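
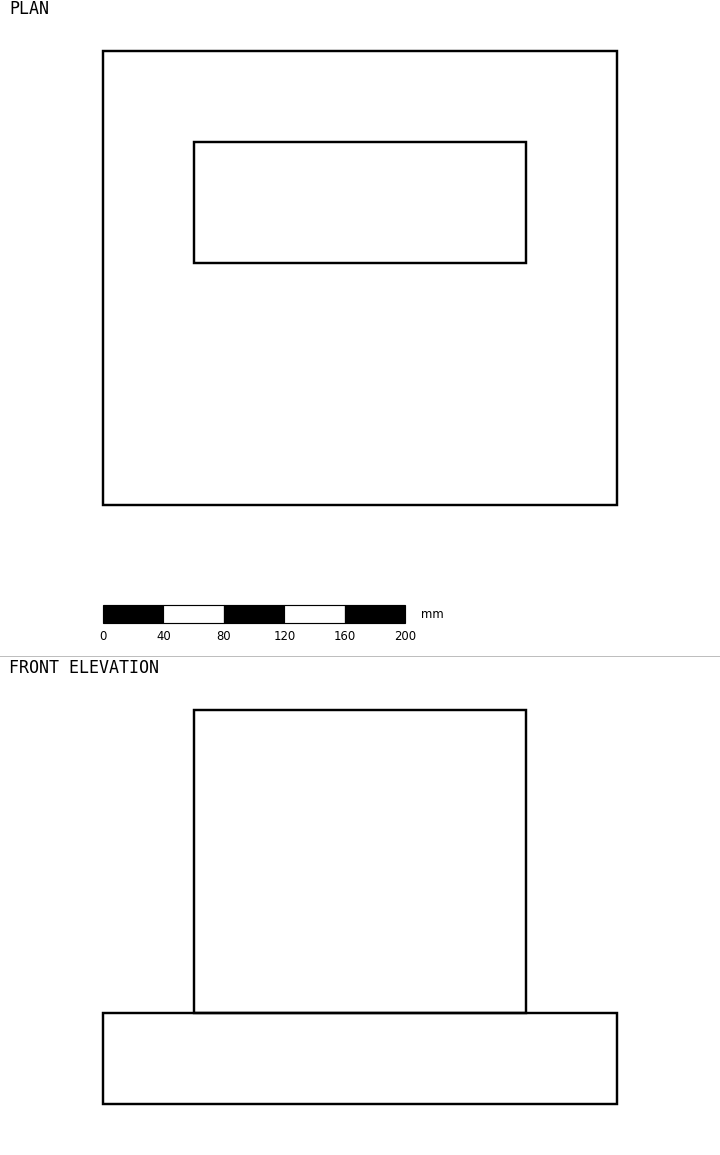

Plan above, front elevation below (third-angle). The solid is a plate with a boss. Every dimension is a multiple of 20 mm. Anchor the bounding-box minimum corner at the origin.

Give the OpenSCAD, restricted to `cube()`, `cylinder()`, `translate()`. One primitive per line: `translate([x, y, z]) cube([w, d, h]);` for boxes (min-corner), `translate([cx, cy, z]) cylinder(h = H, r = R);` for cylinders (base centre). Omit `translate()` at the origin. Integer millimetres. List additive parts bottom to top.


cube([340, 300, 60]);
translate([60, 160, 60]) cube([220, 80, 200]);


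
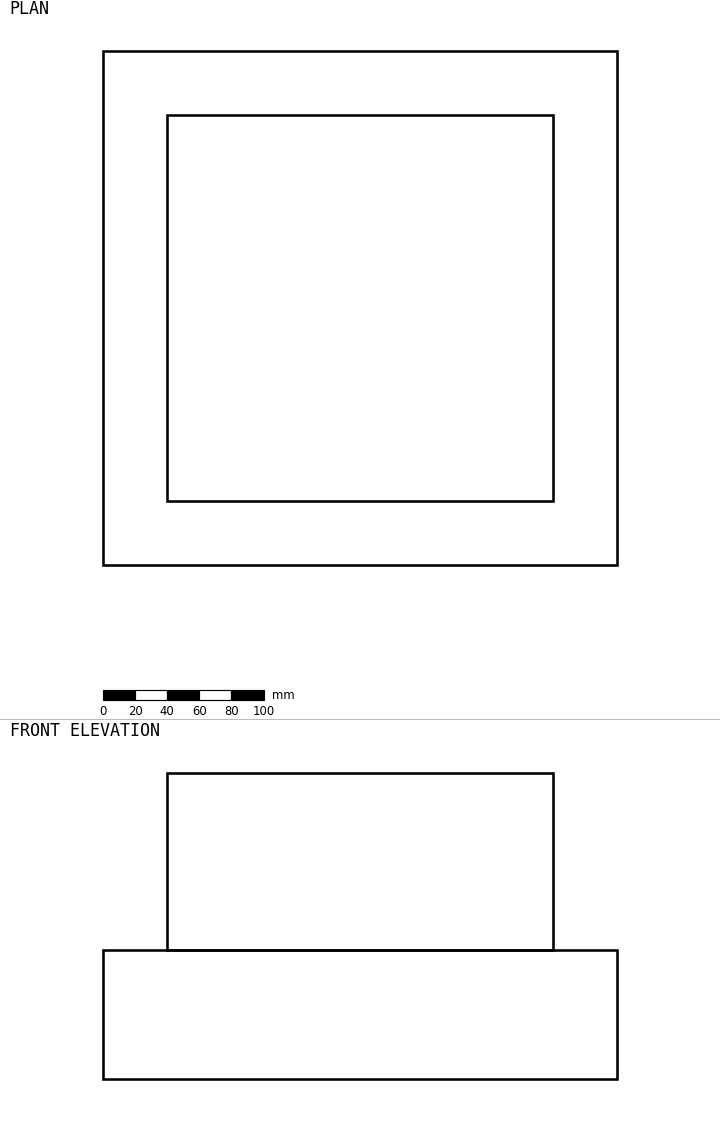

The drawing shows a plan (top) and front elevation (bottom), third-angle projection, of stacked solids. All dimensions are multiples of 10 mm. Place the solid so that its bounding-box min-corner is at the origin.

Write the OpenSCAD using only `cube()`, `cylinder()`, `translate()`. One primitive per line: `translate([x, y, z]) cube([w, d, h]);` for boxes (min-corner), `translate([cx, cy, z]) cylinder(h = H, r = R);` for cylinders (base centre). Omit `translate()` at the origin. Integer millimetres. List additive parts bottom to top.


cube([320, 320, 80]);
translate([40, 40, 80]) cube([240, 240, 110]);


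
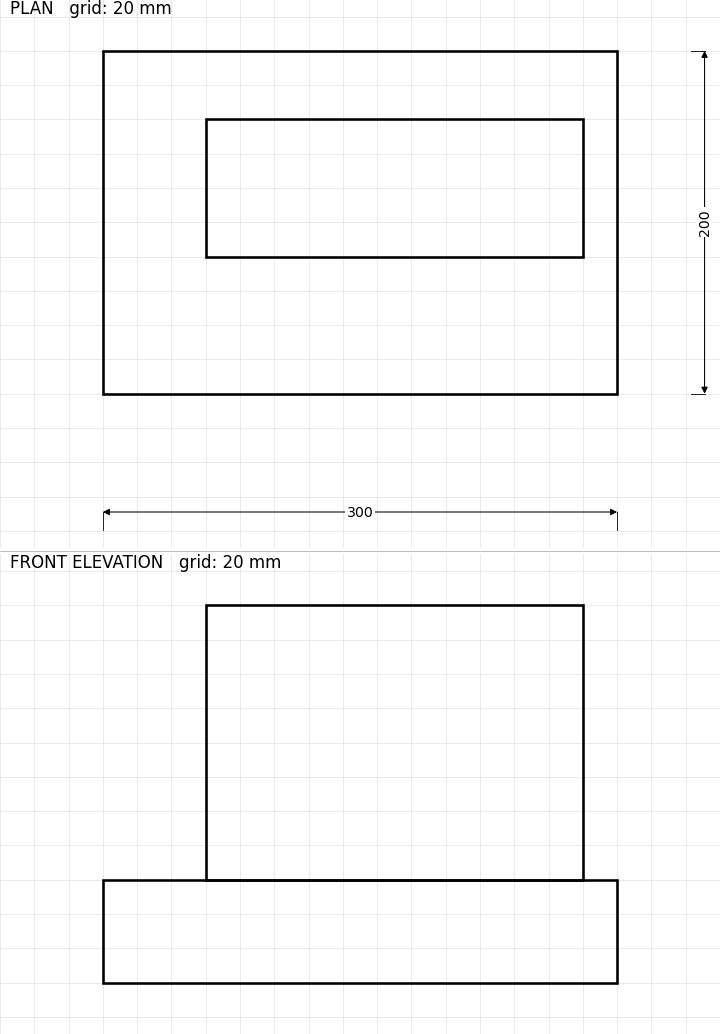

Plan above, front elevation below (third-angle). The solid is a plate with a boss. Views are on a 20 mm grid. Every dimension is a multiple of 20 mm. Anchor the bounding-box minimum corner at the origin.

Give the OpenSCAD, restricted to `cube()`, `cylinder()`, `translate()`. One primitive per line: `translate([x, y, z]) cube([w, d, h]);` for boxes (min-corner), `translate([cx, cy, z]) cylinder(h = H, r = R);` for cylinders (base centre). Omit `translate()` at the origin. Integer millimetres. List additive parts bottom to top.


cube([300, 200, 60]);
translate([60, 80, 60]) cube([220, 80, 160]);


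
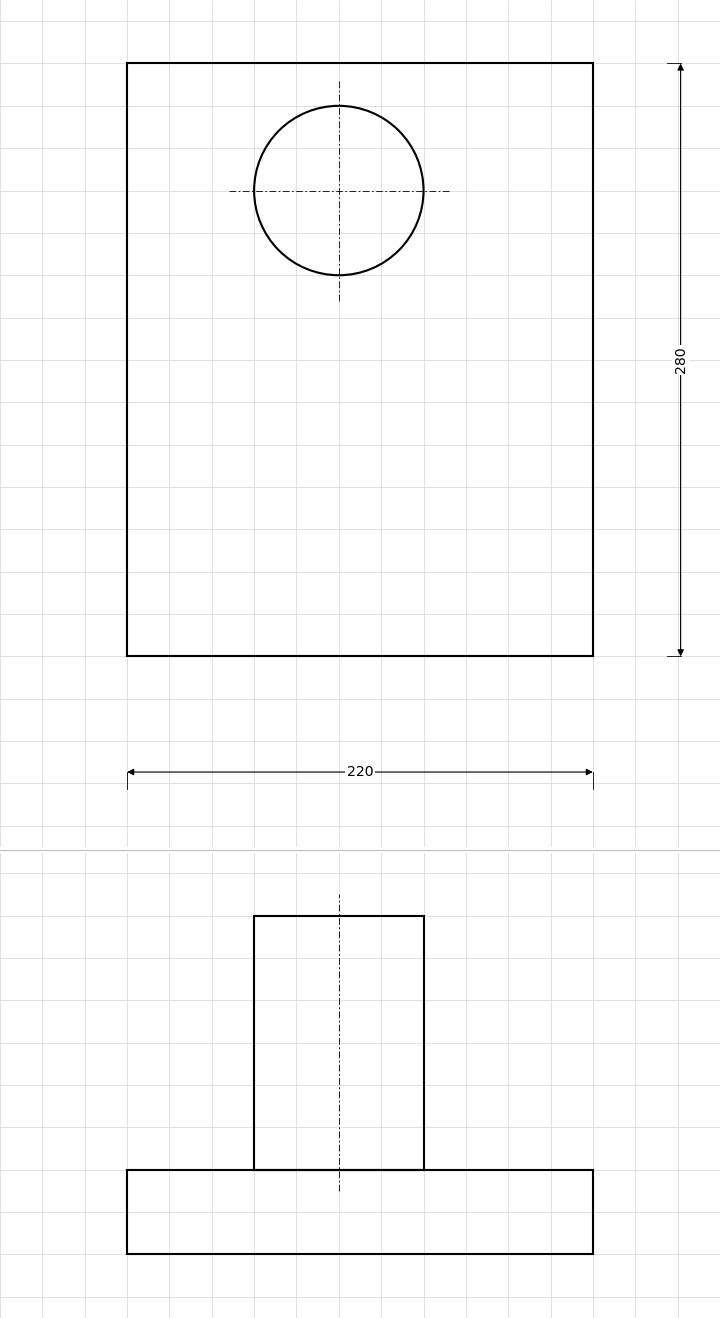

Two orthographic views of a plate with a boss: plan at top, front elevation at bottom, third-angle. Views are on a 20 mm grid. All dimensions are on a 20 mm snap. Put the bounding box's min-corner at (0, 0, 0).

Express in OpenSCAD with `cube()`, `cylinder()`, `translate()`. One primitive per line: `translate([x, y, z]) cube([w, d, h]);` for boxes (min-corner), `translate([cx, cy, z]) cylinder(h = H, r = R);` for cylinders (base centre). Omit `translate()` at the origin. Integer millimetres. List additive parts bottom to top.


cube([220, 280, 40]);
translate([100, 220, 40]) cylinder(h = 120, r = 40);


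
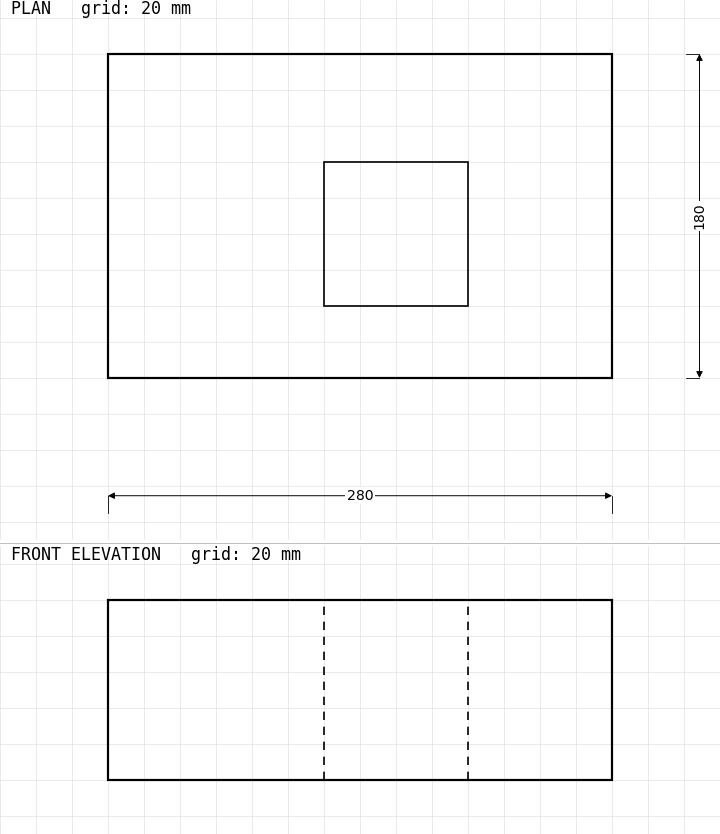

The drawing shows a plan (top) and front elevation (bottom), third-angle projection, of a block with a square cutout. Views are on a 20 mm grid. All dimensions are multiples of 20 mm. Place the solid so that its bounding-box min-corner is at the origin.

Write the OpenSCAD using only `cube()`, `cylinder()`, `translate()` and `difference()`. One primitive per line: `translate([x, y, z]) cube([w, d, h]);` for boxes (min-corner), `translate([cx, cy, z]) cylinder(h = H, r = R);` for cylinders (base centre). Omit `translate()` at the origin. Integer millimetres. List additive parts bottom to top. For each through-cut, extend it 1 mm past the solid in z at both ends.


difference() {
  cube([280, 180, 100]);
  translate([120, 40, -1]) cube([80, 80, 102]);
}


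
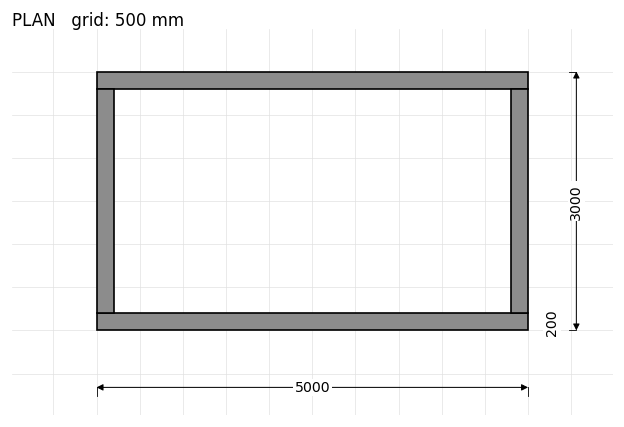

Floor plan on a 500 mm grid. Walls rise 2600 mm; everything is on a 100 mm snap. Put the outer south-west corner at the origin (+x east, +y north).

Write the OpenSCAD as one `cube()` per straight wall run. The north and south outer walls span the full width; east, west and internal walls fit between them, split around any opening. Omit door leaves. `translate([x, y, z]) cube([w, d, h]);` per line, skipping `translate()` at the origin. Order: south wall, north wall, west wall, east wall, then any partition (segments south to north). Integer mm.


cube([5000, 200, 2600]);
translate([0, 2800, 0]) cube([5000, 200, 2600]);
translate([0, 200, 0]) cube([200, 2600, 2600]);
translate([4800, 200, 0]) cube([200, 2600, 2600]);


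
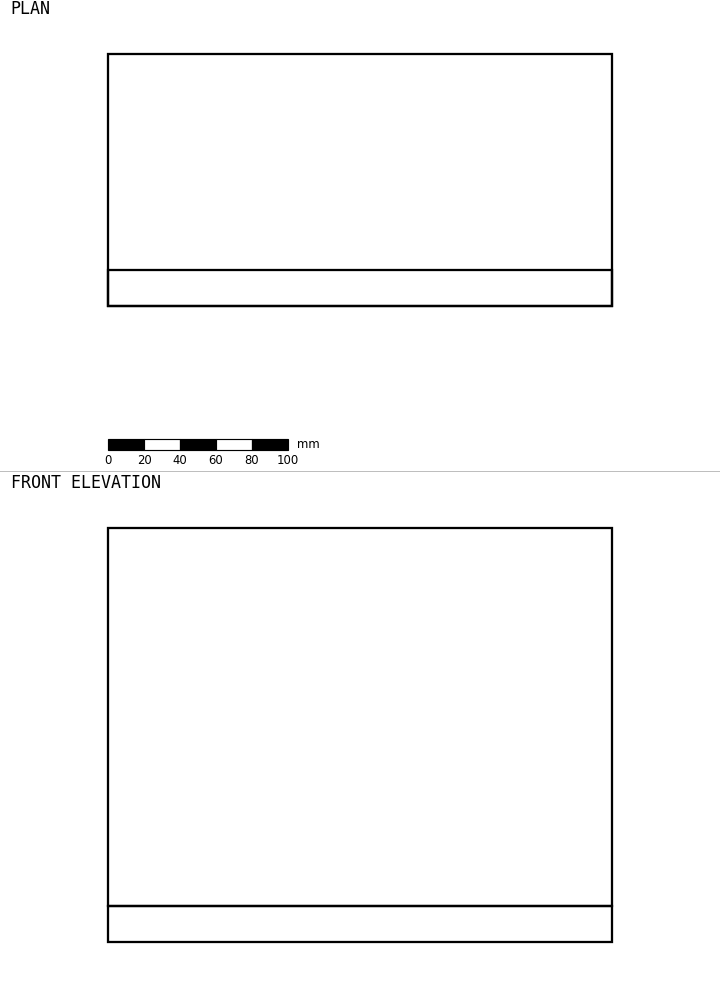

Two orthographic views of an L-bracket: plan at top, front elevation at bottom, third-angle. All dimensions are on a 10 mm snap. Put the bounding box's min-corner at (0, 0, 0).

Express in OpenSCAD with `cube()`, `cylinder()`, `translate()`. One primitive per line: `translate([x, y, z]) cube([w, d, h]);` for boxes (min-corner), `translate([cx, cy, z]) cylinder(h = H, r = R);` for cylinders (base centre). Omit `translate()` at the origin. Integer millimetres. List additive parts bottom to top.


cube([280, 140, 20]);
translate([0, 0, 20]) cube([280, 20, 210]);


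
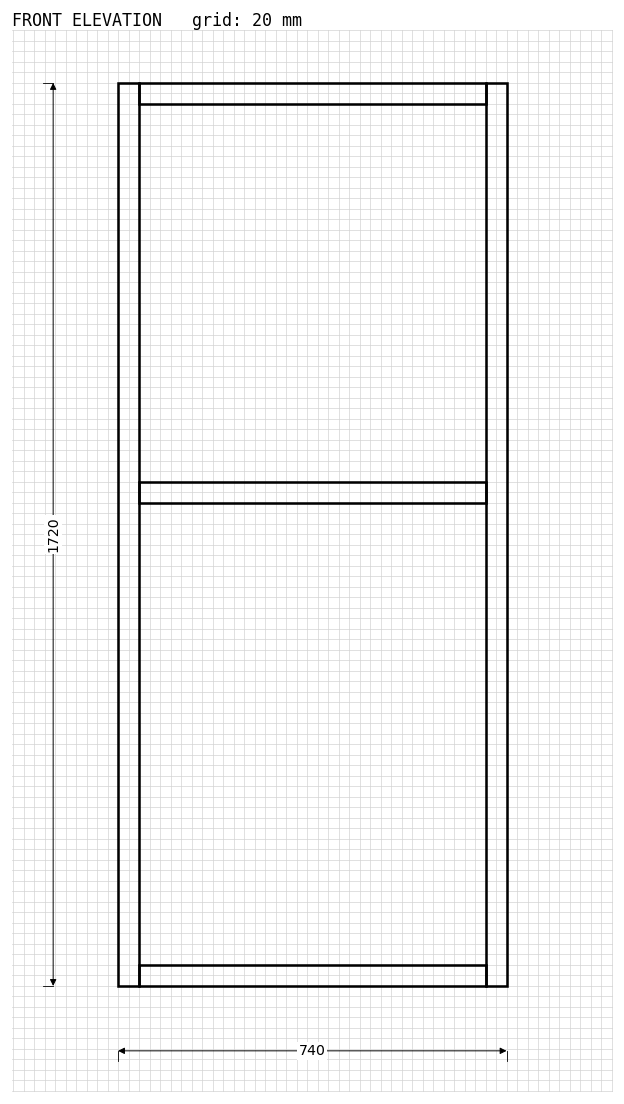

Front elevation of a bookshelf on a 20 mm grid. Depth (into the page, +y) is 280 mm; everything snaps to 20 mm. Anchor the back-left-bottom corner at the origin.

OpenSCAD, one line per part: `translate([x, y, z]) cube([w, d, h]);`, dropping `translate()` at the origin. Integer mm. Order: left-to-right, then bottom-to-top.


cube([40, 280, 1720]);
translate([40, 0, 0]) cube([660, 280, 40]);
translate([40, 0, 920]) cube([660, 280, 40]);
translate([40, 0, 1680]) cube([660, 280, 40]);
translate([700, 0, 0]) cube([40, 280, 1720]);


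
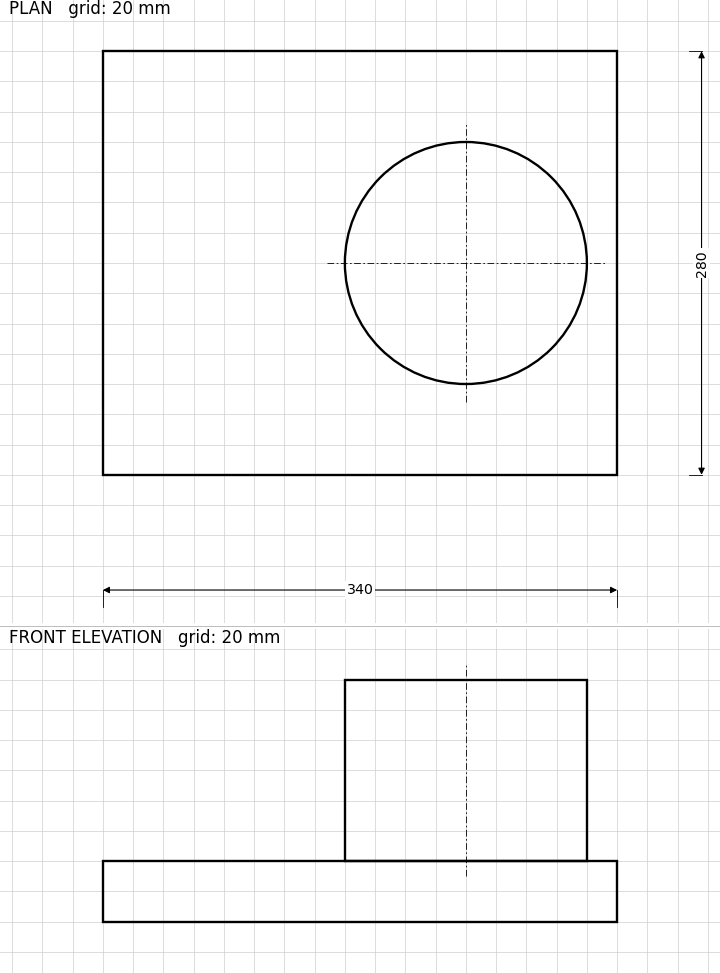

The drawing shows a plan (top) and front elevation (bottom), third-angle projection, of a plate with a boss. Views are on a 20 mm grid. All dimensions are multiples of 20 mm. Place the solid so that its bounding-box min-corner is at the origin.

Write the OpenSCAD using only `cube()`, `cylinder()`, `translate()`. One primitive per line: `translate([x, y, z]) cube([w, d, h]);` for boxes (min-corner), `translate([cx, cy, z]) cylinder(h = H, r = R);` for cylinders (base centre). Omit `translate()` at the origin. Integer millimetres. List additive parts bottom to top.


cube([340, 280, 40]);
translate([240, 140, 40]) cylinder(h = 120, r = 80);


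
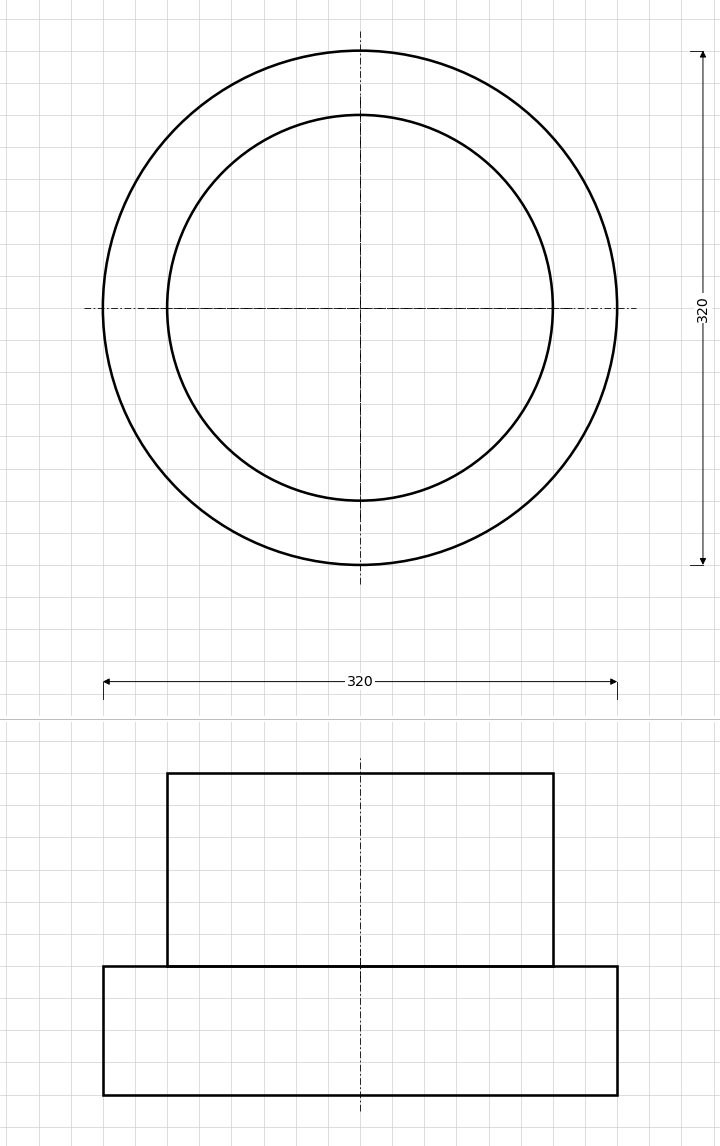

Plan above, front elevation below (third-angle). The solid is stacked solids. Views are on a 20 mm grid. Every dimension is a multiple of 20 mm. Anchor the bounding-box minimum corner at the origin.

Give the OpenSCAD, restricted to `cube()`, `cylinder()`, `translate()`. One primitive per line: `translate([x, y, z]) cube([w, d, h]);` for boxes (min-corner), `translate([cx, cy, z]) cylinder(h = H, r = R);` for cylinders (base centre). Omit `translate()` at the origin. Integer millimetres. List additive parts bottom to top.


translate([160, 160, 0]) cylinder(h = 80, r = 160);
translate([160, 160, 80]) cylinder(h = 120, r = 120);


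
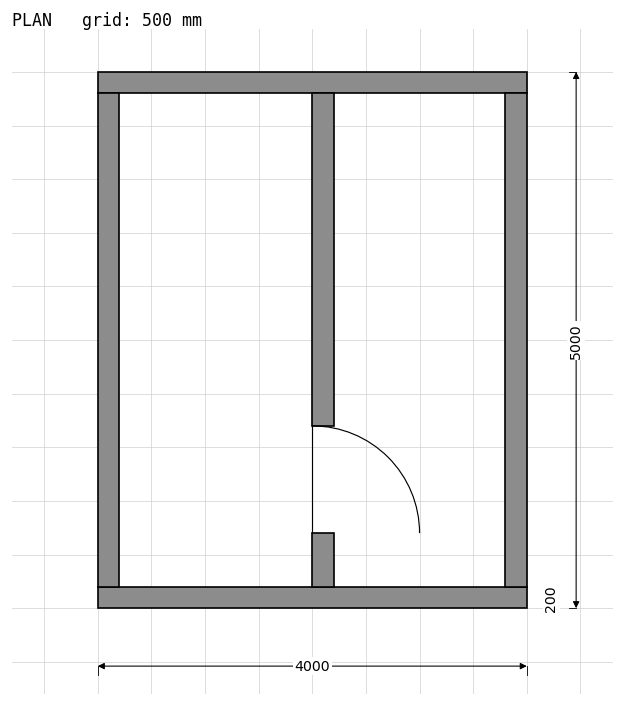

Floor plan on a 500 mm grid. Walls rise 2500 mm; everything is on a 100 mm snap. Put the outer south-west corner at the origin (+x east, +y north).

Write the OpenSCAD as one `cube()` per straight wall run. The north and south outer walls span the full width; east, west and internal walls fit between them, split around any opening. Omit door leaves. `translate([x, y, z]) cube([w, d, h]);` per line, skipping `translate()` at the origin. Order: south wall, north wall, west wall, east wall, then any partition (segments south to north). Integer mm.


cube([4000, 200, 2500]);
translate([0, 4800, 0]) cube([4000, 200, 2500]);
translate([0, 200, 0]) cube([200, 4600, 2500]);
translate([3800, 200, 0]) cube([200, 4600, 2500]);
translate([2000, 200, 0]) cube([200, 500, 2500]);
translate([2000, 1700, 0]) cube([200, 3100, 2500]);


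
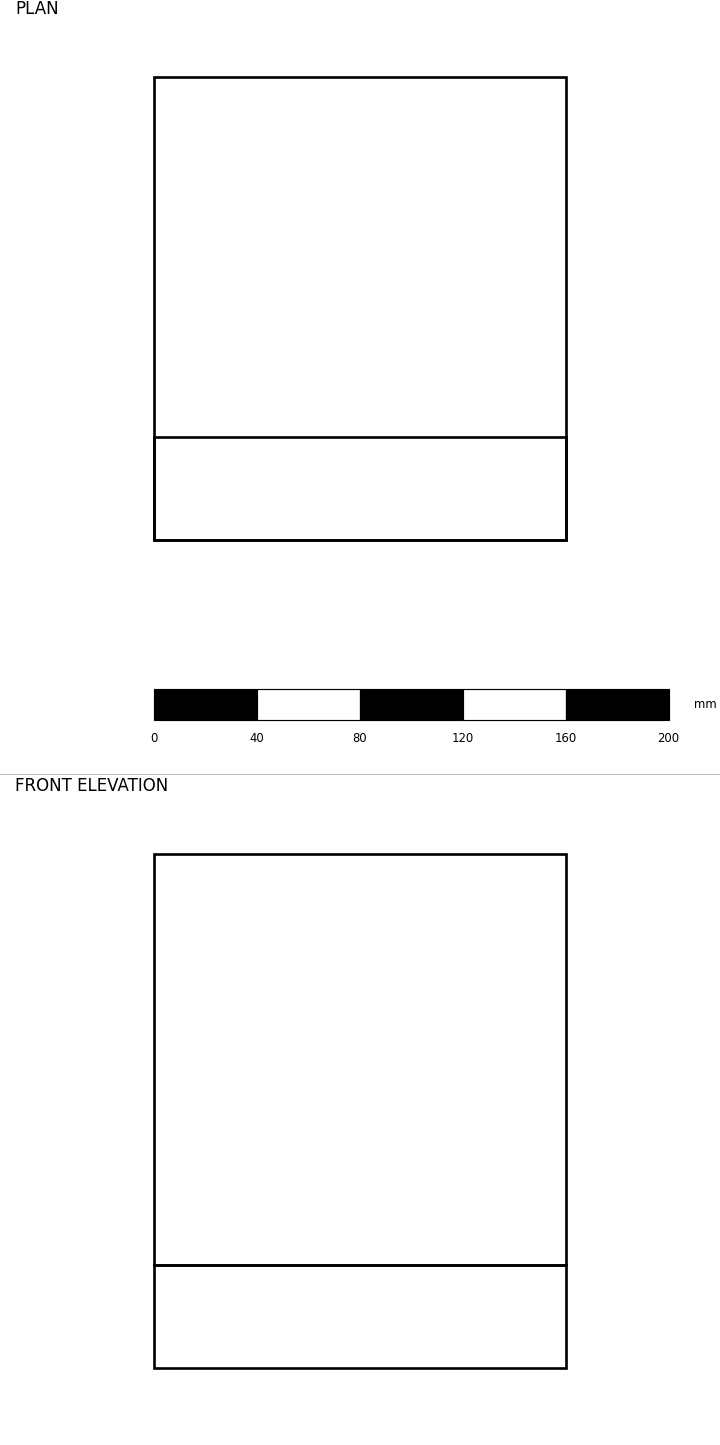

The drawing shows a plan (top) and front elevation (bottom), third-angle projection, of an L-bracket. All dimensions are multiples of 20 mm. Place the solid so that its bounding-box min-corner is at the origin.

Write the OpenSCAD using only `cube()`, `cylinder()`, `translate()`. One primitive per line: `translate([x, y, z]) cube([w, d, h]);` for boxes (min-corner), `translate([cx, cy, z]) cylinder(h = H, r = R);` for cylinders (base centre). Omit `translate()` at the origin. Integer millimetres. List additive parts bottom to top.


cube([160, 180, 40]);
translate([0, 0, 40]) cube([160, 40, 160]);


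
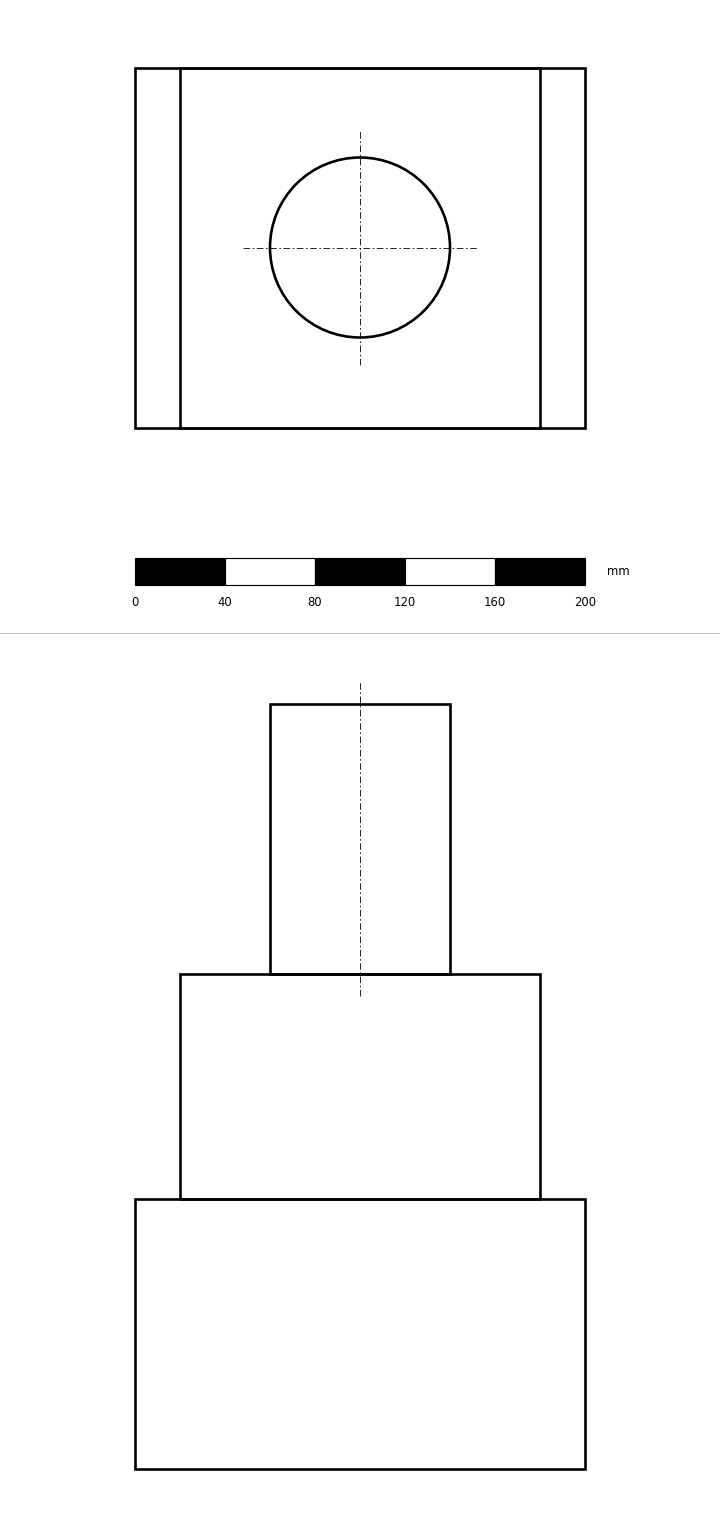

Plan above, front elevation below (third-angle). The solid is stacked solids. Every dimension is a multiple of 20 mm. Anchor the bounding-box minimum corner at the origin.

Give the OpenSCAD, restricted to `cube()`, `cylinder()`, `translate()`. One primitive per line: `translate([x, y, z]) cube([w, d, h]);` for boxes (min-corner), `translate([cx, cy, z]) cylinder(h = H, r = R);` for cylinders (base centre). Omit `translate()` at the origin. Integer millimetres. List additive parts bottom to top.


cube([200, 160, 120]);
translate([20, 0, 120]) cube([160, 160, 100]);
translate([100, 80, 220]) cylinder(h = 120, r = 40);


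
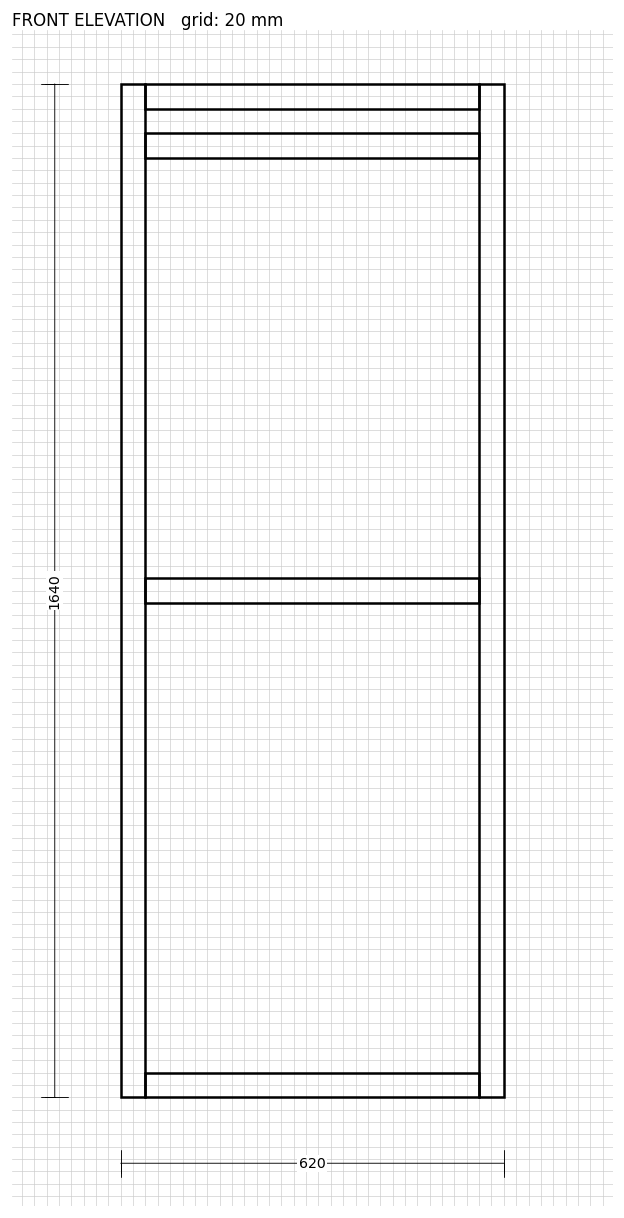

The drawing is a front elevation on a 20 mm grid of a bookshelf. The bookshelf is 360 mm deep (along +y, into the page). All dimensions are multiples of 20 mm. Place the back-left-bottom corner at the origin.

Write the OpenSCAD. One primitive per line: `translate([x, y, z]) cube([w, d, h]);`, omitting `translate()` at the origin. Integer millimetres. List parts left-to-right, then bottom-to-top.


cube([40, 360, 1640]);
translate([40, 0, 0]) cube([540, 360, 40]);
translate([40, 0, 800]) cube([540, 360, 40]);
translate([40, 0, 1520]) cube([540, 360, 40]);
translate([40, 0, 1600]) cube([540, 360, 40]);
translate([580, 0, 0]) cube([40, 360, 1640]);


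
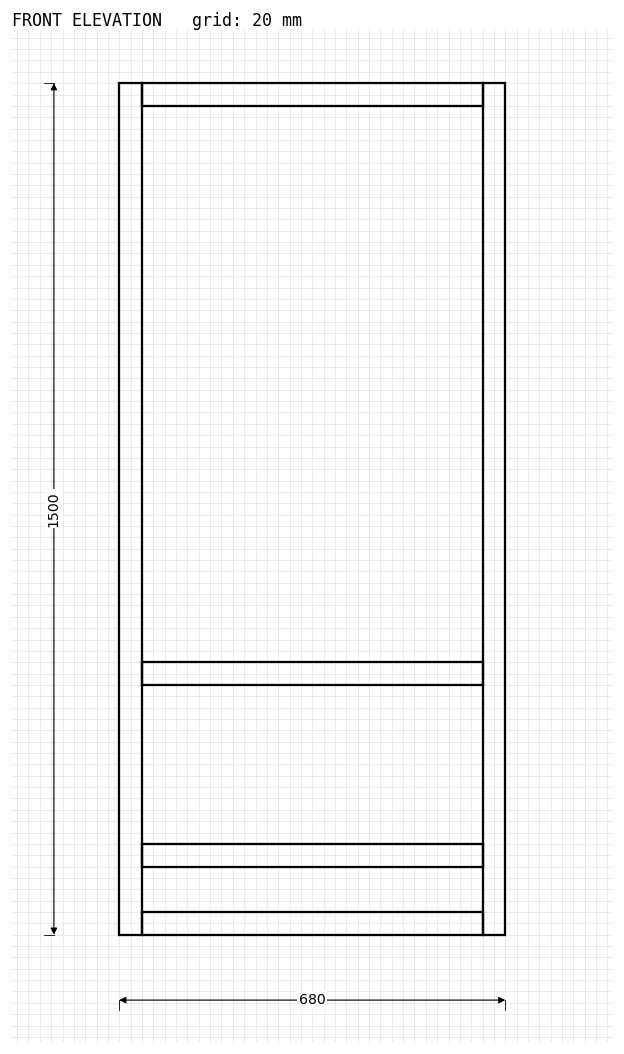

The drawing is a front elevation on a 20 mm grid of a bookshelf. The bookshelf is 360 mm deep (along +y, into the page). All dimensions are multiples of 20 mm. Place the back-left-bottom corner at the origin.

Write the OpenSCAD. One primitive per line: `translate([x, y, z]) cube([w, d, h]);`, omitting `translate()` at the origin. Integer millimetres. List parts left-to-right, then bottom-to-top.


cube([40, 360, 1500]);
translate([40, 0, 0]) cube([600, 360, 40]);
translate([40, 0, 120]) cube([600, 360, 40]);
translate([40, 0, 440]) cube([600, 360, 40]);
translate([40, 0, 1460]) cube([600, 360, 40]);
translate([640, 0, 0]) cube([40, 360, 1500]);


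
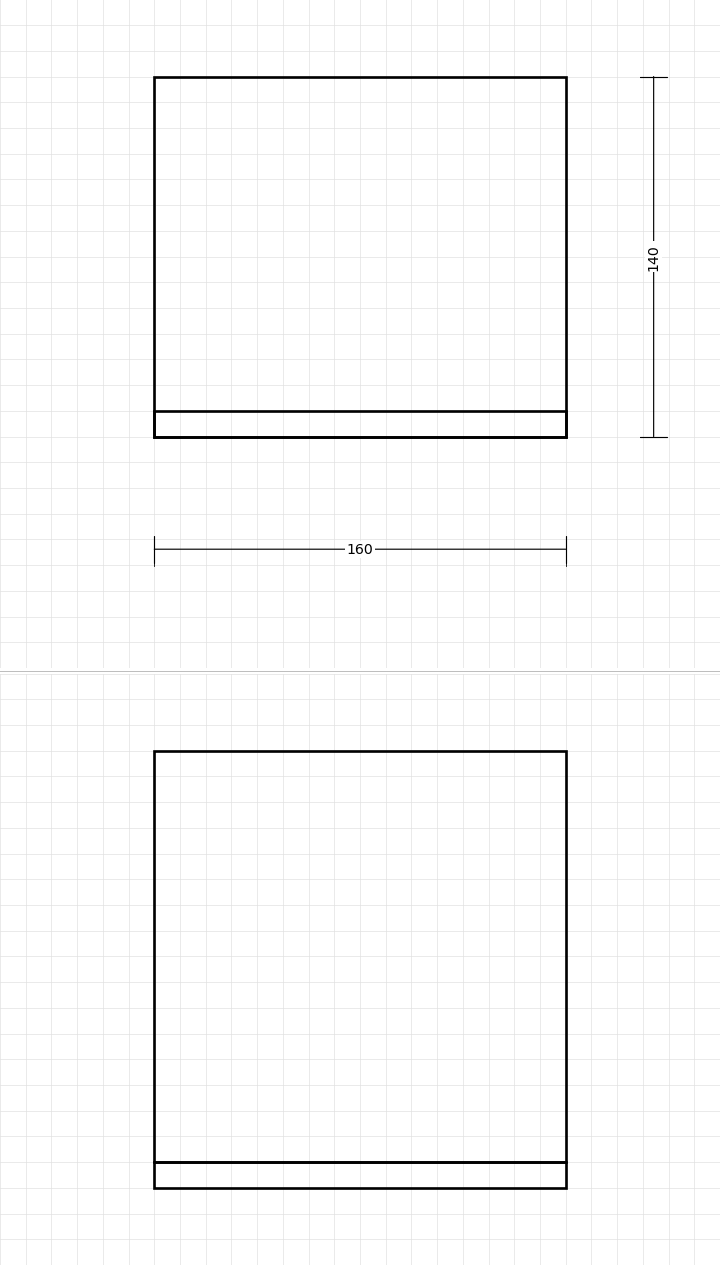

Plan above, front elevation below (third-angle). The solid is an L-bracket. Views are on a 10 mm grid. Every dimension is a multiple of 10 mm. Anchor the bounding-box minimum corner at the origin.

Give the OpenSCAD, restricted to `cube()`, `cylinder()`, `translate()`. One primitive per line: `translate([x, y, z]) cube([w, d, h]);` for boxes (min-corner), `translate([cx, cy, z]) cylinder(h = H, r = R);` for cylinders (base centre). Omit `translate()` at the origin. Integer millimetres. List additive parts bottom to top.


cube([160, 140, 10]);
translate([0, 0, 10]) cube([160, 10, 160]);


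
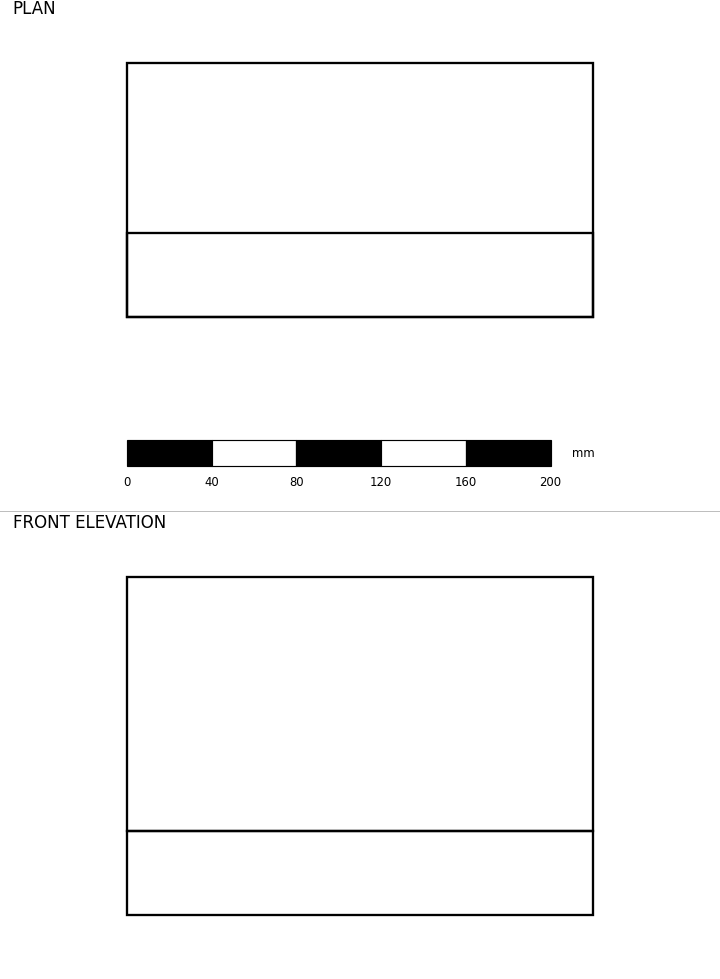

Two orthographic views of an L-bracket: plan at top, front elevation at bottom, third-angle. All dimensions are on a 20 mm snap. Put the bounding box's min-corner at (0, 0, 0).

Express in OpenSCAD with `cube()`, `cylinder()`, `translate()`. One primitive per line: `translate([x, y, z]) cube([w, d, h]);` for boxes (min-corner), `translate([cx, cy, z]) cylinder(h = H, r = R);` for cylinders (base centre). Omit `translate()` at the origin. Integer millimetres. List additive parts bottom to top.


cube([220, 120, 40]);
translate([0, 0, 40]) cube([220, 40, 120]);


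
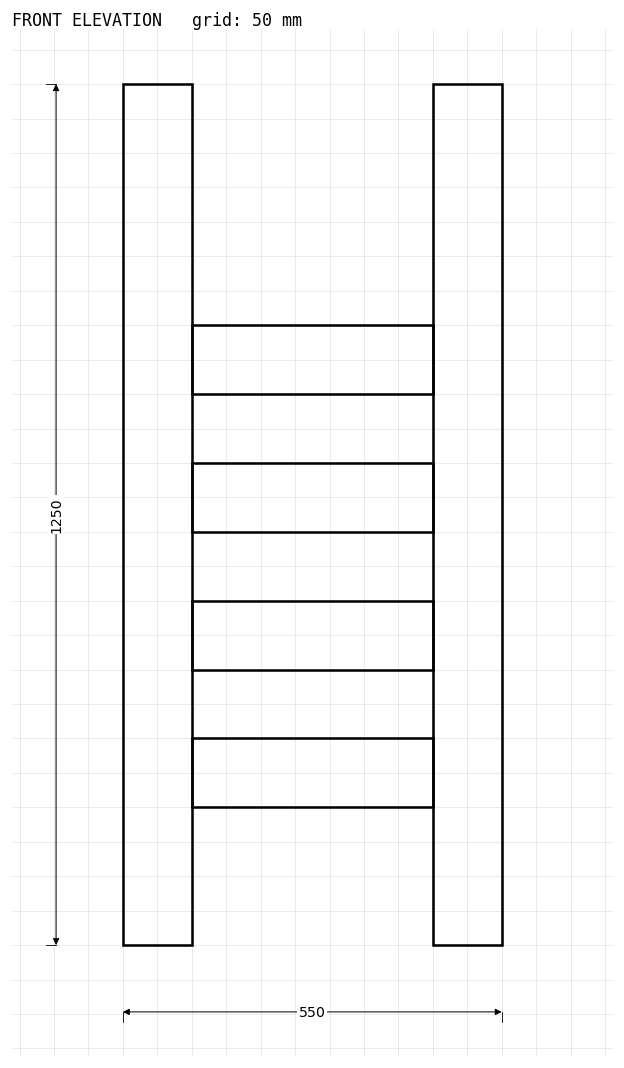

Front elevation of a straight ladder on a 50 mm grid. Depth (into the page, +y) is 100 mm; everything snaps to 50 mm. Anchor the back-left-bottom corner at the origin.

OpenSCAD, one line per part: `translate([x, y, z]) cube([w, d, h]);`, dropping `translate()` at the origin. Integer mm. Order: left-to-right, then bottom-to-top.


cube([100, 100, 1250]);
translate([100, 0, 200]) cube([350, 100, 100]);
translate([100, 0, 400]) cube([350, 100, 100]);
translate([100, 0, 600]) cube([350, 100, 100]);
translate([100, 0, 800]) cube([350, 100, 100]);
translate([450, 0, 0]) cube([100, 100, 1250]);


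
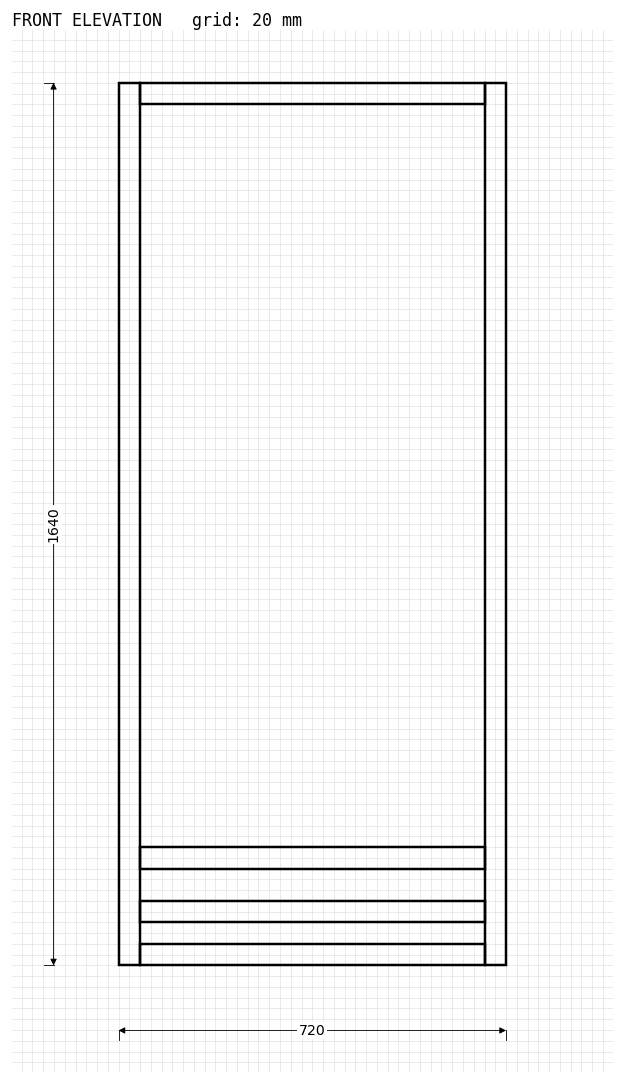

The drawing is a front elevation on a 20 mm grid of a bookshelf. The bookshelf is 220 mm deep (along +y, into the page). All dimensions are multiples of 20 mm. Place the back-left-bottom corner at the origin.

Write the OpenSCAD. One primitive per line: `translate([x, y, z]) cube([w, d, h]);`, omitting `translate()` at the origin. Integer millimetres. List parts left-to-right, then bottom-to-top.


cube([40, 220, 1640]);
translate([40, 0, 0]) cube([640, 220, 40]);
translate([40, 0, 80]) cube([640, 220, 40]);
translate([40, 0, 180]) cube([640, 220, 40]);
translate([40, 0, 1600]) cube([640, 220, 40]);
translate([680, 0, 0]) cube([40, 220, 1640]);


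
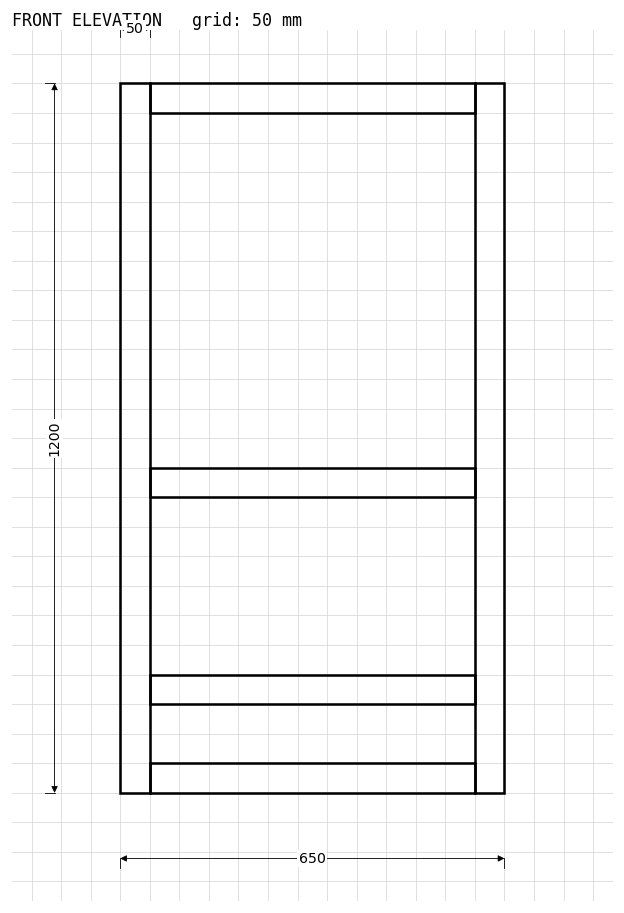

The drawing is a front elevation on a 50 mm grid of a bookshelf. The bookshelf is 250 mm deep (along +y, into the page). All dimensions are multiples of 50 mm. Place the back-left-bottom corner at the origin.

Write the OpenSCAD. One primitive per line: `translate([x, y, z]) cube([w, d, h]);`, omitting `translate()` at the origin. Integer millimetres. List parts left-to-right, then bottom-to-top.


cube([50, 250, 1200]);
translate([50, 0, 0]) cube([550, 250, 50]);
translate([50, 0, 150]) cube([550, 250, 50]);
translate([50, 0, 500]) cube([550, 250, 50]);
translate([50, 0, 1150]) cube([550, 250, 50]);
translate([600, 0, 0]) cube([50, 250, 1200]);


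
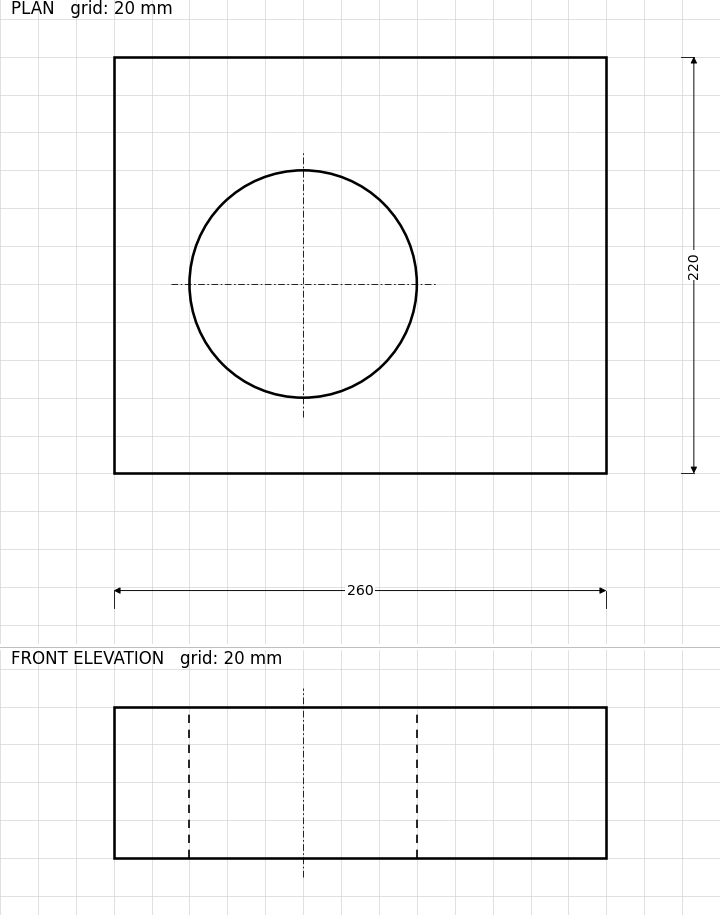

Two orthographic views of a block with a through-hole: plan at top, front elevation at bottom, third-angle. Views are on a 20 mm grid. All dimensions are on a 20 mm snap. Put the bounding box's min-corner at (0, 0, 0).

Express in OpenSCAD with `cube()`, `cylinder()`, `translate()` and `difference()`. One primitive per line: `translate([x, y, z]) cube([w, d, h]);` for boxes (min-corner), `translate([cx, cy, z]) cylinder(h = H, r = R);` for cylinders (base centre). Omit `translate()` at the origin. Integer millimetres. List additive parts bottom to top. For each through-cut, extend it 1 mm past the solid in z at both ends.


difference() {
  cube([260, 220, 80]);
  translate([100, 100, -1]) cylinder(h = 82, r = 60);
}


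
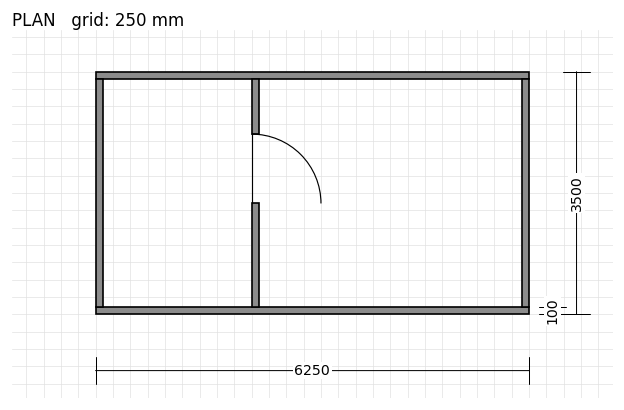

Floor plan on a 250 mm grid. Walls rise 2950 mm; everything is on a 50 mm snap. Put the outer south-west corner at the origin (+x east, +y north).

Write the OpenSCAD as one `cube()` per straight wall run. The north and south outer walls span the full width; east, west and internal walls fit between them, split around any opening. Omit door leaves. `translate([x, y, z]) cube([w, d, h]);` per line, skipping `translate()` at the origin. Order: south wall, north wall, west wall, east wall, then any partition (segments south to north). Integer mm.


cube([6250, 100, 2950]);
translate([0, 3400, 0]) cube([6250, 100, 2950]);
translate([0, 100, 0]) cube([100, 3300, 2950]);
translate([6150, 100, 0]) cube([100, 3300, 2950]);
translate([2250, 100, 0]) cube([100, 1500, 2950]);
translate([2250, 2600, 0]) cube([100, 800, 2950]);


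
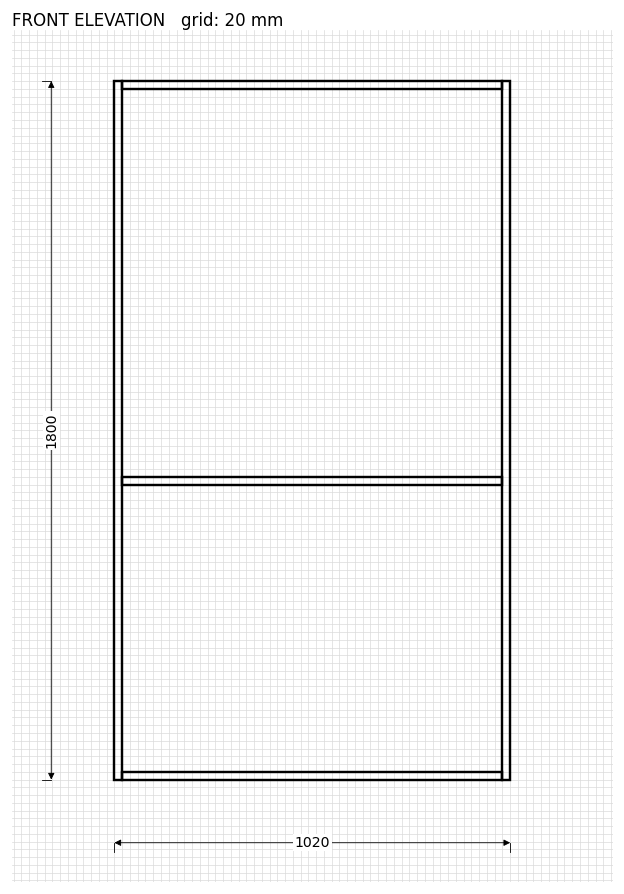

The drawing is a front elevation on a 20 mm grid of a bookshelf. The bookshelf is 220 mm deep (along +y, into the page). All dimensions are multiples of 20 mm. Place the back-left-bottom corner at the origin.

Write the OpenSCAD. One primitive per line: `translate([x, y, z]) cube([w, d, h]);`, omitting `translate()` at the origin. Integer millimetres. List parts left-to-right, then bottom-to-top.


cube([20, 220, 1800]);
translate([20, 0, 0]) cube([980, 220, 20]);
translate([20, 0, 760]) cube([980, 220, 20]);
translate([20, 0, 1780]) cube([980, 220, 20]);
translate([1000, 0, 0]) cube([20, 220, 1800]);


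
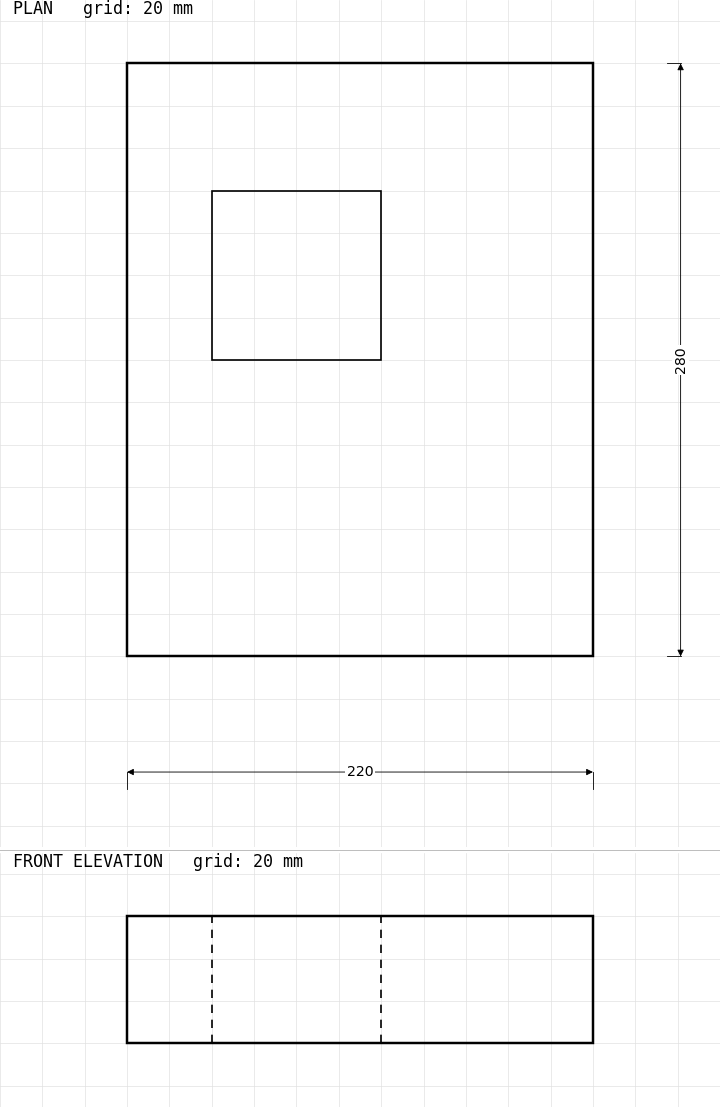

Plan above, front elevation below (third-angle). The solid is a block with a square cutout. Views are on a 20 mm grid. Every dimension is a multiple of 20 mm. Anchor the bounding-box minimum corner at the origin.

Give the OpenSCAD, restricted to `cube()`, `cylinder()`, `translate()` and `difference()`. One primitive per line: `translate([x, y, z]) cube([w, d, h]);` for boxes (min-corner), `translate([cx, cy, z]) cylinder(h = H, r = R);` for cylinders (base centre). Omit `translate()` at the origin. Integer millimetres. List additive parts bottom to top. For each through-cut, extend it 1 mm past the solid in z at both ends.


difference() {
  cube([220, 280, 60]);
  translate([40, 140, -1]) cube([80, 80, 62]);
}


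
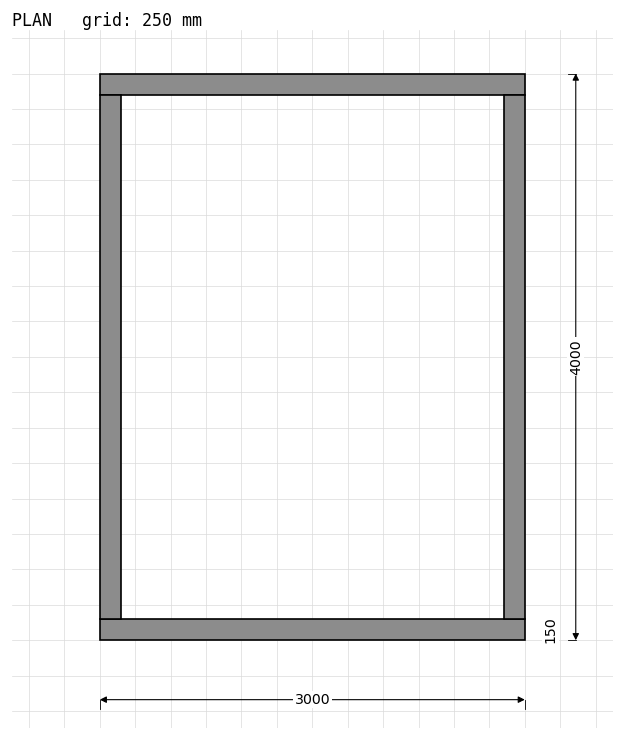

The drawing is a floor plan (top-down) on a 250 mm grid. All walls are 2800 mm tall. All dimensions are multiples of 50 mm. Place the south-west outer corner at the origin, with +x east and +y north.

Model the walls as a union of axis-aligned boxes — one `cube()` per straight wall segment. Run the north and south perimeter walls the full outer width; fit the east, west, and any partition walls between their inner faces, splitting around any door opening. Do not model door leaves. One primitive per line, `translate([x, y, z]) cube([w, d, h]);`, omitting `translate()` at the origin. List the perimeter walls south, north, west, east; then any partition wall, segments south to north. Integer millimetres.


cube([3000, 150, 2800]);
translate([0, 3850, 0]) cube([3000, 150, 2800]);
translate([0, 150, 0]) cube([150, 3700, 2800]);
translate([2850, 150, 0]) cube([150, 3700, 2800]);


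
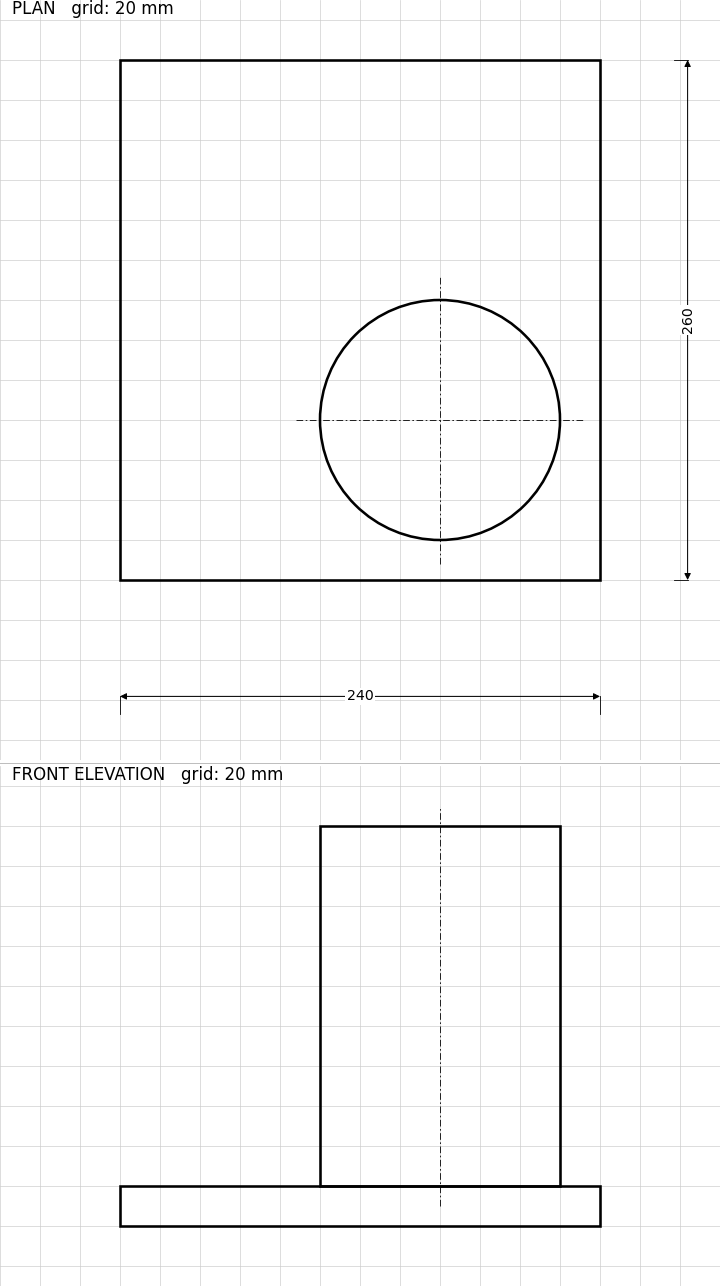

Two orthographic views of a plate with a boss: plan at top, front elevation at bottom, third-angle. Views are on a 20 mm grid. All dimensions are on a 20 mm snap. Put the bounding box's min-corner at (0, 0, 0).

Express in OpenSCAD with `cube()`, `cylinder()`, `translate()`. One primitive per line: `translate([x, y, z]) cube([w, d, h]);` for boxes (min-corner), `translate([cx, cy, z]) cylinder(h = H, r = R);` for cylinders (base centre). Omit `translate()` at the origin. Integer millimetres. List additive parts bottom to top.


cube([240, 260, 20]);
translate([160, 80, 20]) cylinder(h = 180, r = 60);


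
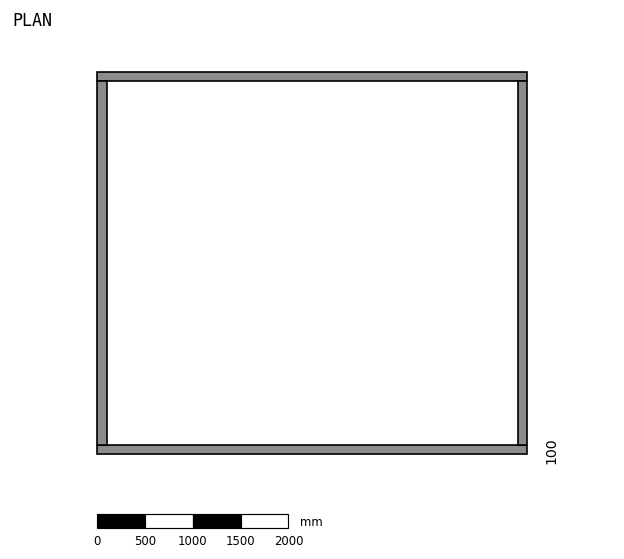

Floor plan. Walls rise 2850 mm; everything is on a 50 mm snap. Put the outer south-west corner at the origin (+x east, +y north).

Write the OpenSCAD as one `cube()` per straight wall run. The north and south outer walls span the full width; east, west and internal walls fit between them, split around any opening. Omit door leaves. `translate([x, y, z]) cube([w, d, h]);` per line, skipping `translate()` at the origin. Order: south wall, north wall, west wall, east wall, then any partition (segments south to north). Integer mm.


cube([4500, 100, 2850]);
translate([0, 3900, 0]) cube([4500, 100, 2850]);
translate([0, 100, 0]) cube([100, 3800, 2850]);
translate([4400, 100, 0]) cube([100, 3800, 2850]);


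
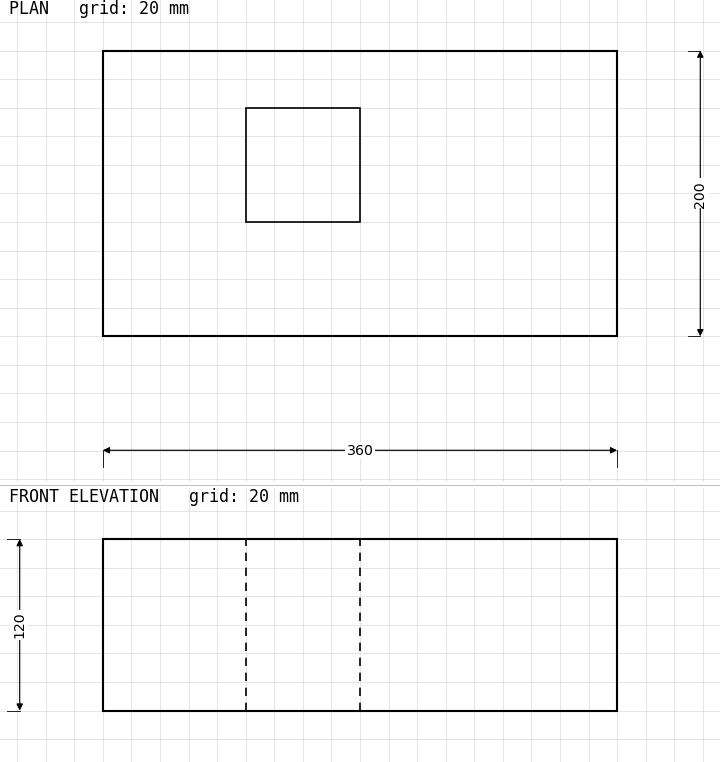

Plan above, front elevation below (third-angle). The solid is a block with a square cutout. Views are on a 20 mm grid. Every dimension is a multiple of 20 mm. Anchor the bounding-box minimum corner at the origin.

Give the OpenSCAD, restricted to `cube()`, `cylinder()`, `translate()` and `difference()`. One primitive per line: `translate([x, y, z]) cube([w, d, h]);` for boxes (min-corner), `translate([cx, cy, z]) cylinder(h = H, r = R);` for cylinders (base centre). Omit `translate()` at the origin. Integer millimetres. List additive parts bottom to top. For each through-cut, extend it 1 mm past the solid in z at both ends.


difference() {
  cube([360, 200, 120]);
  translate([100, 80, -1]) cube([80, 80, 122]);
}


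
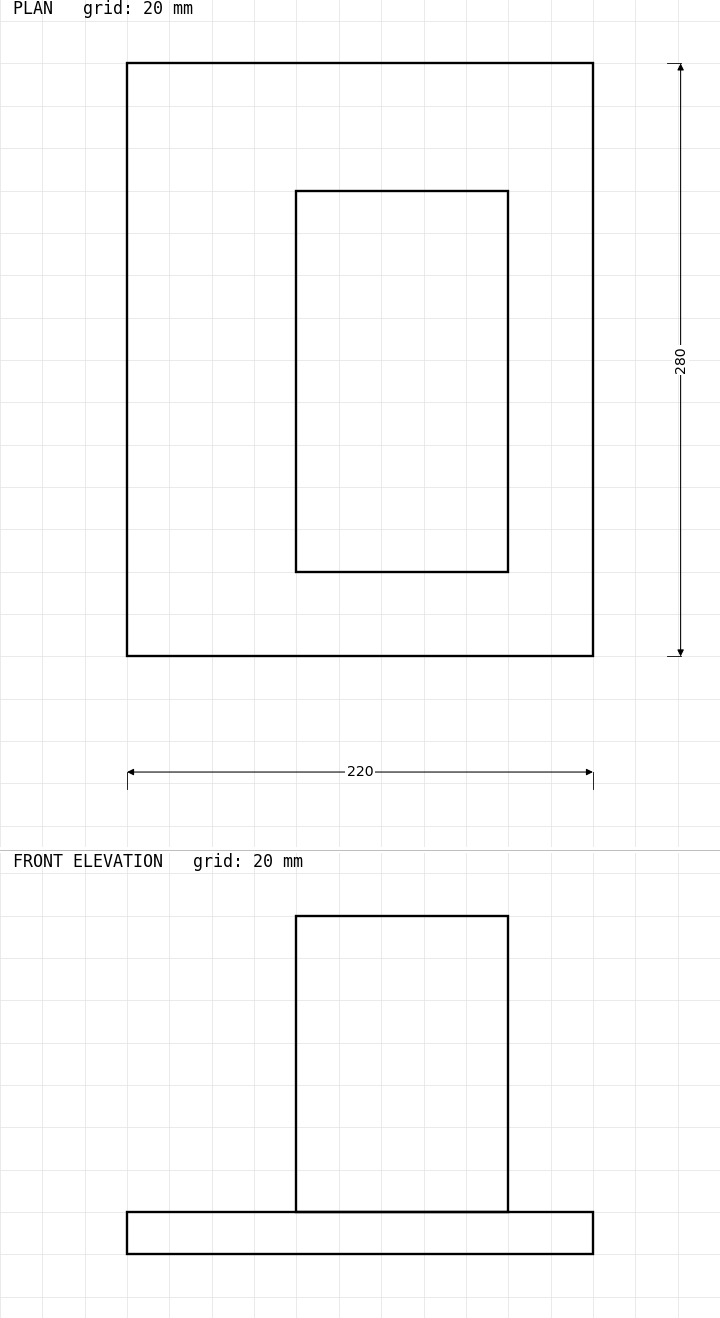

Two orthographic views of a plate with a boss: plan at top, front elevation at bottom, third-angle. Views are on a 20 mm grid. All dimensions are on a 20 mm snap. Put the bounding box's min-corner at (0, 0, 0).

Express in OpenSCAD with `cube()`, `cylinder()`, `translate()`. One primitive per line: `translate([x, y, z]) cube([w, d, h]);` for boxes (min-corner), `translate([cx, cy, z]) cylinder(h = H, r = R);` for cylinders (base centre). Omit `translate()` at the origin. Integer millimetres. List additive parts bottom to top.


cube([220, 280, 20]);
translate([80, 40, 20]) cube([100, 180, 140]);


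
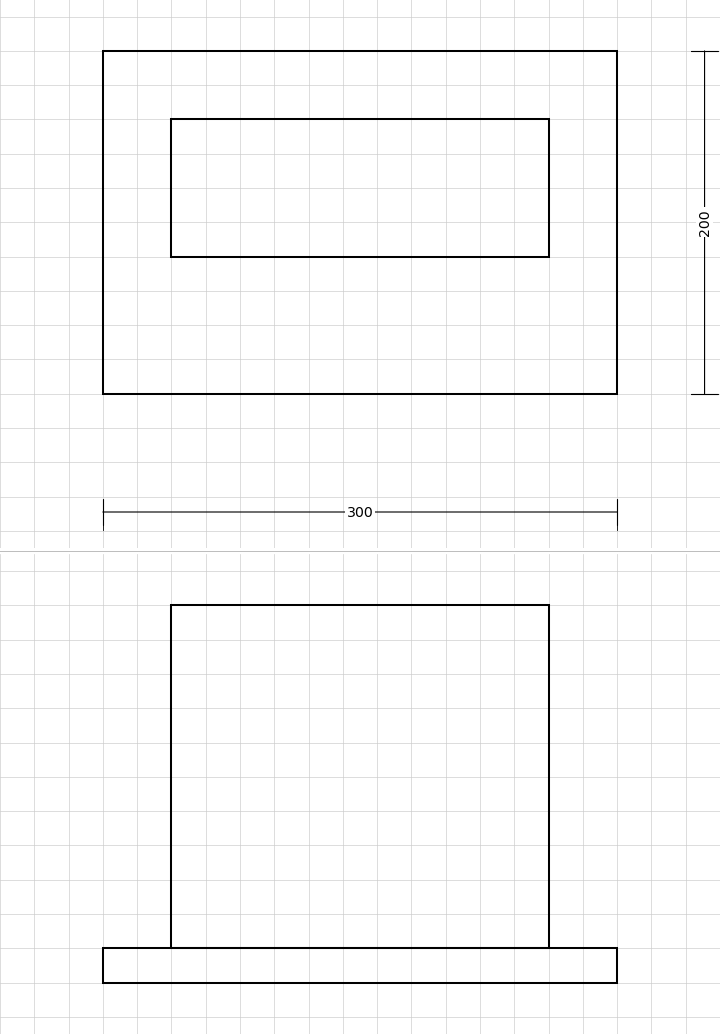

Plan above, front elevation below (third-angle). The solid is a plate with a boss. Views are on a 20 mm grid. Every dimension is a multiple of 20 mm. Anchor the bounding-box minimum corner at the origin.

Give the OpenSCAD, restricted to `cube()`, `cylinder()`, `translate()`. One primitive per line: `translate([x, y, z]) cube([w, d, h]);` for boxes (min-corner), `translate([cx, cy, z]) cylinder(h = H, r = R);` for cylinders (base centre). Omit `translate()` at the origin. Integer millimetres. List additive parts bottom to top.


cube([300, 200, 20]);
translate([40, 80, 20]) cube([220, 80, 200]);


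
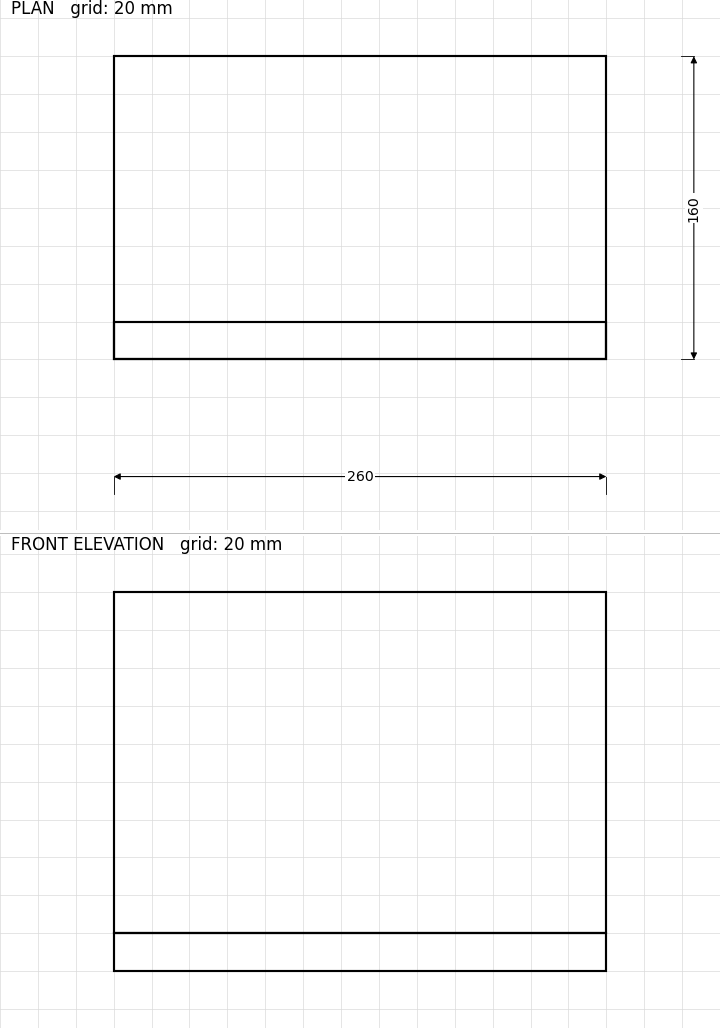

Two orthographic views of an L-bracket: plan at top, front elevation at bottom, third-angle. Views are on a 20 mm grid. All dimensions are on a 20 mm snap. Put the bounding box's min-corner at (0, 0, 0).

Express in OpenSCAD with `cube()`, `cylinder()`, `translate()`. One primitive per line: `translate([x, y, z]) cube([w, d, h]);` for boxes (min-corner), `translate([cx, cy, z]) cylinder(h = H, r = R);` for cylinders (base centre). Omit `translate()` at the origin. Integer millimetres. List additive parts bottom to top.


cube([260, 160, 20]);
translate([0, 0, 20]) cube([260, 20, 180]);


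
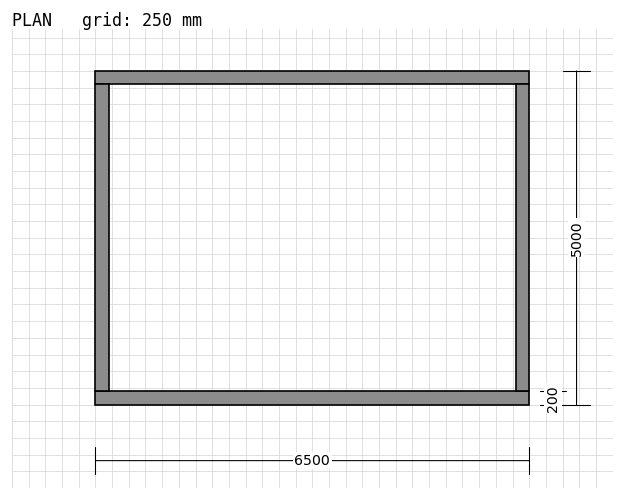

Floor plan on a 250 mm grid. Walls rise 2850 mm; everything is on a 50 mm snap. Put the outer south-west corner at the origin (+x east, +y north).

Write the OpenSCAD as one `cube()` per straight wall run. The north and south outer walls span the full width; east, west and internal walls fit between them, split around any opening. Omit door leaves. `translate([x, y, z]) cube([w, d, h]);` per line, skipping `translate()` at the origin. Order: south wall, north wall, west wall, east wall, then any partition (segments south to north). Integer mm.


cube([6500, 200, 2850]);
translate([0, 4800, 0]) cube([6500, 200, 2850]);
translate([0, 200, 0]) cube([200, 4600, 2850]);
translate([6300, 200, 0]) cube([200, 4600, 2850]);


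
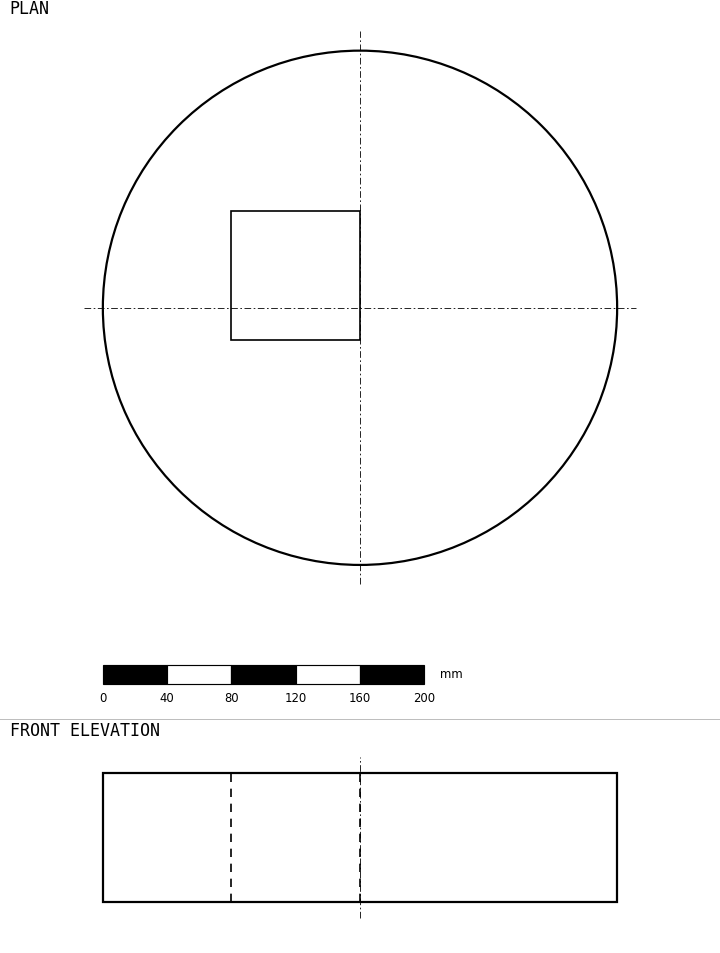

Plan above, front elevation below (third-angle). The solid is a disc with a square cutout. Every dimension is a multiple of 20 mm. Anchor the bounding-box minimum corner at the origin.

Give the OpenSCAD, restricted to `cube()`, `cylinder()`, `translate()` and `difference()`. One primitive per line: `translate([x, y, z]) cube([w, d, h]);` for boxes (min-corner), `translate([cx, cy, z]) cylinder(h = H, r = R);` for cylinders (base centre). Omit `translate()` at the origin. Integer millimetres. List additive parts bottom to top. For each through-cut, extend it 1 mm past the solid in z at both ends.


difference() {
  translate([160, 160, 0]) cylinder(h = 80, r = 160);
  translate([80, 140, -1]) cube([80, 80, 82]);
}


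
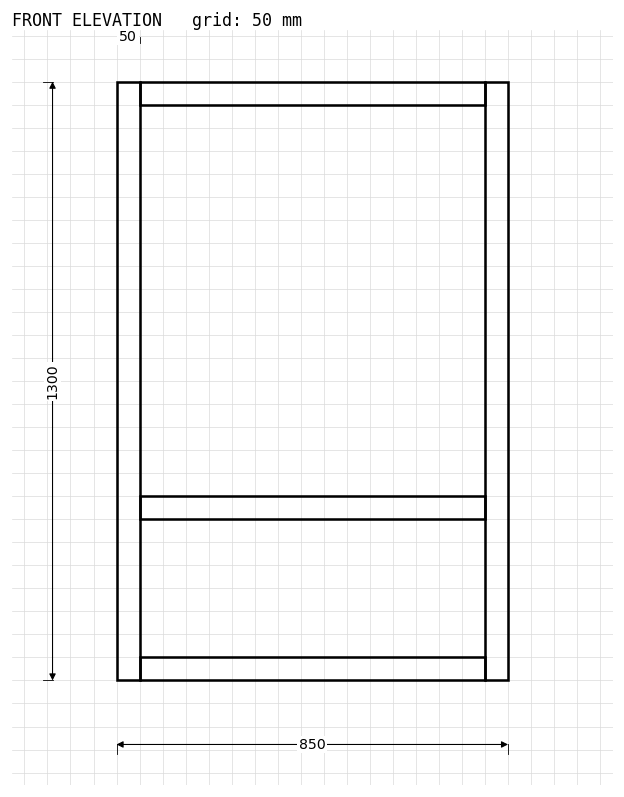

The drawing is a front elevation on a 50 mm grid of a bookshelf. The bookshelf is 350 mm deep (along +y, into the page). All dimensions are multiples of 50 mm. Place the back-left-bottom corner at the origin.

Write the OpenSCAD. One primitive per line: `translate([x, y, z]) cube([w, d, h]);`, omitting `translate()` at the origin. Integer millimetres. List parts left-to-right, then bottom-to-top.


cube([50, 350, 1300]);
translate([50, 0, 0]) cube([750, 350, 50]);
translate([50, 0, 350]) cube([750, 350, 50]);
translate([50, 0, 1250]) cube([750, 350, 50]);
translate([800, 0, 0]) cube([50, 350, 1300]);
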